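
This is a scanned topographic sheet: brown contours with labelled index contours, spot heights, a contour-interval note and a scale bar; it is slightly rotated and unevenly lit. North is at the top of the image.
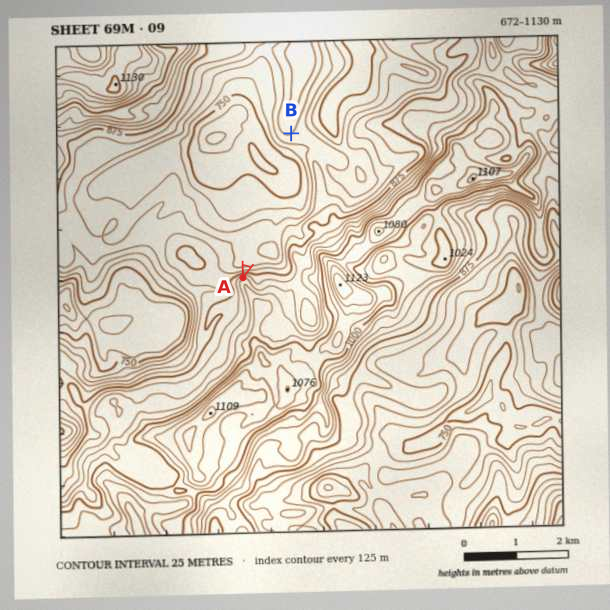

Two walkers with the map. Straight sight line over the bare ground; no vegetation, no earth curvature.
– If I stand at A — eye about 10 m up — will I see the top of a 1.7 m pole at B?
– Yes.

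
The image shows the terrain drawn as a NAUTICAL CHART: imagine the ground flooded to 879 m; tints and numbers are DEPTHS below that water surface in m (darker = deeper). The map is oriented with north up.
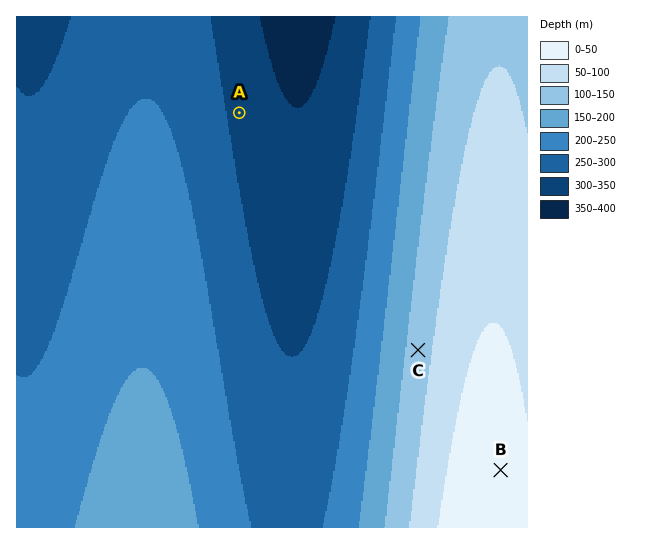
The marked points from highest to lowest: B C A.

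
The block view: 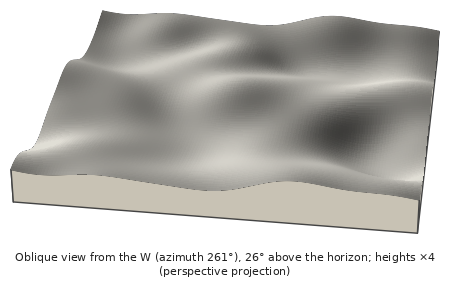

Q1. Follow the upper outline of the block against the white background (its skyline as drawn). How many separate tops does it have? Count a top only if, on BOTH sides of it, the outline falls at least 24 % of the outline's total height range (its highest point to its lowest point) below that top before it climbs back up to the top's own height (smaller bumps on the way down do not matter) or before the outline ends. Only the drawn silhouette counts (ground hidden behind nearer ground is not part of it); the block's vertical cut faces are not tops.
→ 0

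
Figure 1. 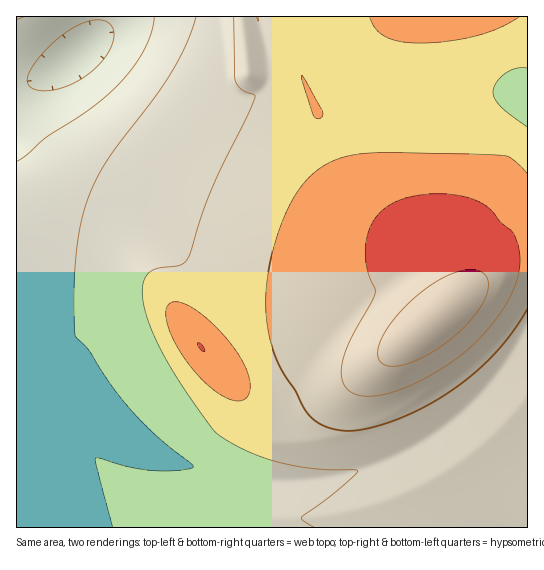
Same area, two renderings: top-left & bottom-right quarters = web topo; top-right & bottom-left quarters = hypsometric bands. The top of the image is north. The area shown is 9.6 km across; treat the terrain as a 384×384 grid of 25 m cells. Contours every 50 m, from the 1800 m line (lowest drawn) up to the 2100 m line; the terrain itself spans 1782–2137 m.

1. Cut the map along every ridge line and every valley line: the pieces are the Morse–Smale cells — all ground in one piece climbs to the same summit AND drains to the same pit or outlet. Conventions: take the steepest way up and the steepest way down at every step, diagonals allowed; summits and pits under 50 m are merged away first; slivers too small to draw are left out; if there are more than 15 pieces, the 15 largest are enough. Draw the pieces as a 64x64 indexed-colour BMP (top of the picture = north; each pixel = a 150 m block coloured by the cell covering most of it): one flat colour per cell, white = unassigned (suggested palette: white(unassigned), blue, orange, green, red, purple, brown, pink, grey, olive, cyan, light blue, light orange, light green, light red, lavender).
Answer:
<image width="64" height="64" href="data:image/bmp;base64,Qk12CAAAAAAAAHYAAAAoAAAAQAAAAEAAAAABAAQAAAAAAAAIAAATCwAAEwsAABAAAAAAAAAA////ALR3HwAOf/8ALKAsACgn1gC9Z5QAS1aMAMJ34wB/f38AIr28AM++FwDox64AeLv/AIrfmACWmP8A1bDFABEREREREREREREREREREREREREREREREREREREREREREREREREREREREREREREREREREREREREREREREREREREREREREREREREREREREREREREREREREREREREREREREREREREREREREREREREREREREREREREREREREREREREREREREREREREREREREREREREREREREREREREREREREREREREREREREREREREREREREREREREREREREREREREREREREREREREREREREREzMREREREREREREREREREREREREREREREREREREREzMzMzERERERERERERERERERERERERERERERERERERMzMzMzMRERERERERERERERERERERERERERERERERETMzMzMzMxEREREREREREREREREREREREREREREREREzMzMzMzMzMRERERERERERERERERERERERERERERERMzMzMzMzMzMxERERERERERERERERERERERERERERERMzMzMzMzMzMzMRERERERERERERERERERERERERERERMzMzMzMzMzMzMxERERERERERERERERERERERERERETMzMzMzMzMzMzMzERERERERERERERERERERERERERETMzMzMzMzMzMzMzMRERERERERERERERERERERERERETMzMzMzMzMzMzMzMxERERERERERERERERERERERERERMzMzMzMzMzMzMzMxERERERERERERERERERERERERERMzMzMzMzMzMzMzMzERERERERERERERERERERERERERMzMzMzMzMzMzMzMzMRERERERERERERERERERERERERMzMzMzMzMzMzMzMzMREREREREREREREREREREREREREzMzMzMzMzMzMzMzMxEREREREREREREREREREREREREzMzMzMzMzMzMzMzMxERERERERERERERERERERERERETMzMzMzMzMzMzMzMzERERERERERERERERERERERERETMzMzMzMzMzMzMzMzERERERERERERERERERERERERERMzMzMzMzMzMzMzMzMRERERERERERERERERERERERERMzMzMzMzMzMzMzMzMREREREREREREREREREREREREREzMzMzMzMzMzMzMzMREREREREREREREREREREREREREzMzMzMzMzMzMzMzMREREREREREREREREREREREREREzMzMzMzMzMzMzMzMxERERERERERERERERERESERERETMzMzMzMzMzMzMzMxERERERERERERERERERERIhERERMzMzMzMzMzMzMzMxEREREREREREREREREREREiIREREzMzMzMzMzMzMzMxEREREREREREREREREREREiIiIRETMzMzMzMzMzMzMxERERERERERERERERERERESIiIiERMzMzMzMzMzMzMxERERERERERERERERERERERIiIiIiIzMzMzMzMzMzMxERERERERERERERERERERERIiIiIiIjMzMzMzMzMzMREREREREREREREREREREREiIiIiIiIiMzMzMzMzMzMRERERERERERERERERERESIiIiIiIiIiIzMzMzMzMzERERERERERERERERERERESIiIiIiIiIiIjMzMzMzMREREREREREREREREREREREiIiIiIiIiIiIiMzMzMxEREREREREREREREREREREREiIiIiIiIiIiIiIzMzMREREREREREREREREREREREREiIiIiIiIiIiIiIjMzERERERERERERERERERERERERESIiIiIiIiIiIiIiMzERERERERERERERERERERERERESIiIiIiIiIiIiIiIzERERERERERERERERERERERERESIiIiIiIiIiIiIiIjMRERERERERERERERERERERERERIiIiIiIiIiIiIiIiMREREREREREREREREREREREREREiIiIiIiIiIiIiIiIREREREREREREREREREREREREREiIiIiIiIiIiIiIiIhERERERERERERERERERERERERESIiIiIiIiIiIiIiIiERERERERERERERERERERERERERIiIiIiIiIiIiIiIiIRERERERERERERERERERERERERIiIiIiIiIiIiIiIiIhEREREREREREREREREREREREREiIiIiIiIiIiIiIiIiEREREREREREREREREREREREREiIiIiIiIiIiIiIiIiIRERERERERERERERERERERERESIiIiIiIiIiIiIiIiIhERERERERERERERERERERERERIiIiIiIiIiIiIiIiIiERERERERERERERERERERERERIiIiIiIiIiIiIiIiIiIREREREREREREREREREREREREiIiIiIiIiIiIiIiIiIhEREREREREREREREREREREREiIiIiIiIiIiIiIiIiIiERERERERERERERERERERERESIiIiIiIiIiIiIiIiIiIRERERERERERERERERERERERIiIiIiIiIiIiIiIiIiIhERERERERERERERERERERERIiIiIiIiIiIiIiIiIiIiEREREREREREREREREREREREiIiIiIiIiIiIiIiIiIiIREREREREREREREREREREREiIiIiIiIiIiIiIiIiIiIhERERERERERERERERERERESIiIiIiIiIiIiIiIiIiIi"/>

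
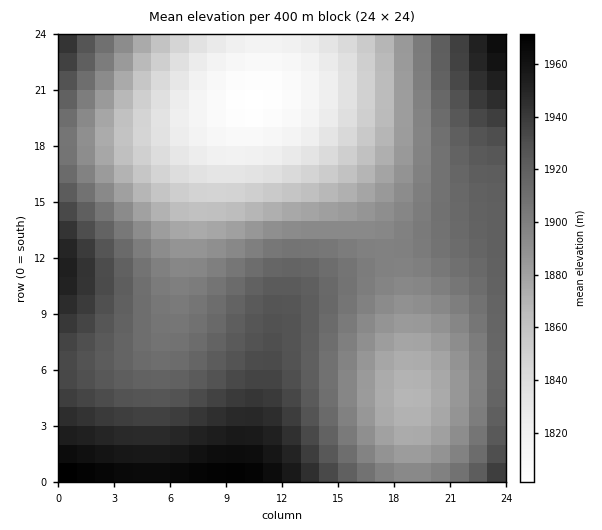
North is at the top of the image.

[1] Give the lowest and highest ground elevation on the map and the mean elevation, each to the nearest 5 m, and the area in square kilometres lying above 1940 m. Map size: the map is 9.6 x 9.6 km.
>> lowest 1800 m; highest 1975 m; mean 1895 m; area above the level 10.9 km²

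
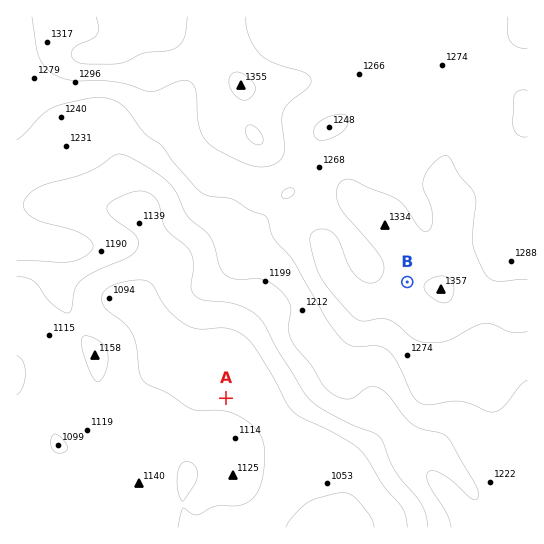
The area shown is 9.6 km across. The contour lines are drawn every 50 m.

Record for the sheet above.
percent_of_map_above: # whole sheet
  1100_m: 89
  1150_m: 69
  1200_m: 60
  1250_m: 46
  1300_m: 17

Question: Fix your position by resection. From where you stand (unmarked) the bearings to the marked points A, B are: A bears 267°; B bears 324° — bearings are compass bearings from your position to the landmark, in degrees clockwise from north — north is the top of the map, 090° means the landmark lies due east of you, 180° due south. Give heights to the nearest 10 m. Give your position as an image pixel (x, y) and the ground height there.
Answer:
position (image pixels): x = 482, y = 385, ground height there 1290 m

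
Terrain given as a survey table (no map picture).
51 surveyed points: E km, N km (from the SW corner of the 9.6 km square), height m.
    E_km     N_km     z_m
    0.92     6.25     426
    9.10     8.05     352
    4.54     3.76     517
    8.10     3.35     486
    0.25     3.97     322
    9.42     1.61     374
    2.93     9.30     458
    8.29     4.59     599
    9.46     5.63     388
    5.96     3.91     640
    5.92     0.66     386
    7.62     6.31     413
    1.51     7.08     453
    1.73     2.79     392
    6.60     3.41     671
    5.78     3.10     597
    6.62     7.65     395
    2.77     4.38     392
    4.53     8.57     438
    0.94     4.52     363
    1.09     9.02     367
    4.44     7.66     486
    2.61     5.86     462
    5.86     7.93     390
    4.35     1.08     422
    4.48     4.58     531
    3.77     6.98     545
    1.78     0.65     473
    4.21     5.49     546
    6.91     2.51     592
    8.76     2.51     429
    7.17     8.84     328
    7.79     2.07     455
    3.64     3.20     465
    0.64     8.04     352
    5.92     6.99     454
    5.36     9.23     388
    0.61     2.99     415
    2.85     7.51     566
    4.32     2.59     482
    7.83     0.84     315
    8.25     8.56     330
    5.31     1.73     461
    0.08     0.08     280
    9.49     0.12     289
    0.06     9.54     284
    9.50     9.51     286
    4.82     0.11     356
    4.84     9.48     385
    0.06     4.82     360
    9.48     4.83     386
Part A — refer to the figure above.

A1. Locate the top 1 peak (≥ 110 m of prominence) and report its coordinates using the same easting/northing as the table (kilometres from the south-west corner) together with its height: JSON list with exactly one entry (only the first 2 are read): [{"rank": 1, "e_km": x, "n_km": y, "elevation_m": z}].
[{"rank": 1, "e_km": 6.69, "n_km": 3.36, "elevation_m": 673}]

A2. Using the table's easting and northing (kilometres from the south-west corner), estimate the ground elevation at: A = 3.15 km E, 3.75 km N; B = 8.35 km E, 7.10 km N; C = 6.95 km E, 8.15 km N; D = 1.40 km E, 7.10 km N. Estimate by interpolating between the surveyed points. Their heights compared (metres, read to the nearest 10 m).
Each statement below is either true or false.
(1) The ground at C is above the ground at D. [false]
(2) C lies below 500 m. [true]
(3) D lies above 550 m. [false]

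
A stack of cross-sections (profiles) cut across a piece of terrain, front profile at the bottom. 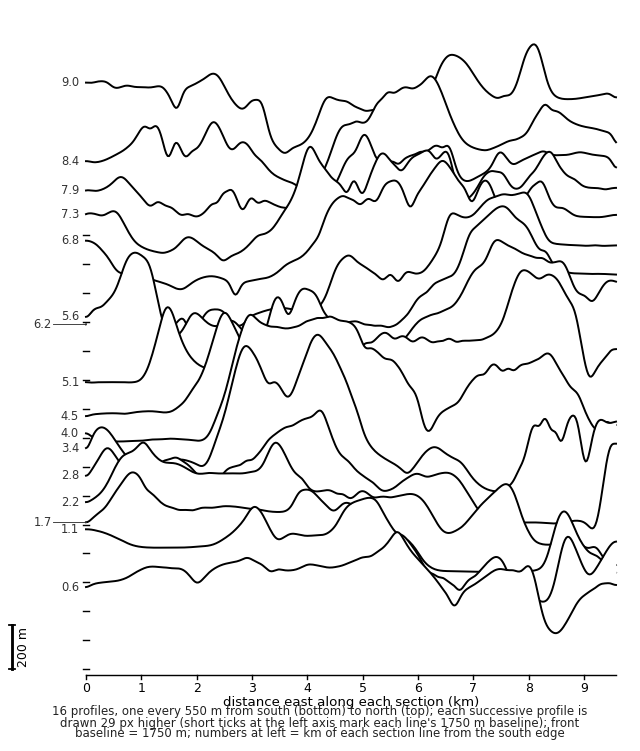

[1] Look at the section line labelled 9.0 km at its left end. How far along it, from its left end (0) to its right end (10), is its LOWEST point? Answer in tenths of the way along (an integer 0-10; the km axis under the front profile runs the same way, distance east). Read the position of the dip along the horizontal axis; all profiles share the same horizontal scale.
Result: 4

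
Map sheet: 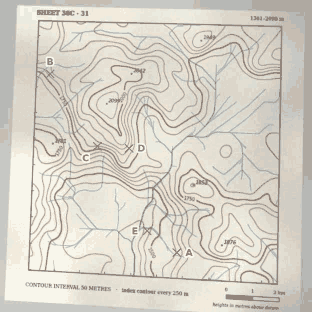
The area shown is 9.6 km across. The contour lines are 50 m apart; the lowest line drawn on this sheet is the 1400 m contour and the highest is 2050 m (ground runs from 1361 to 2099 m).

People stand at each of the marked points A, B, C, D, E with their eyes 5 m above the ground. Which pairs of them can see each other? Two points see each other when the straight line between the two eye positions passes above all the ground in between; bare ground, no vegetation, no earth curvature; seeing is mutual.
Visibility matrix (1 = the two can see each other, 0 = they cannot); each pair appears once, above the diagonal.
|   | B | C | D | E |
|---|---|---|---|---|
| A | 0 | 1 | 1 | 0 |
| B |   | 0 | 0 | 0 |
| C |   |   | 0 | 1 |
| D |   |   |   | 1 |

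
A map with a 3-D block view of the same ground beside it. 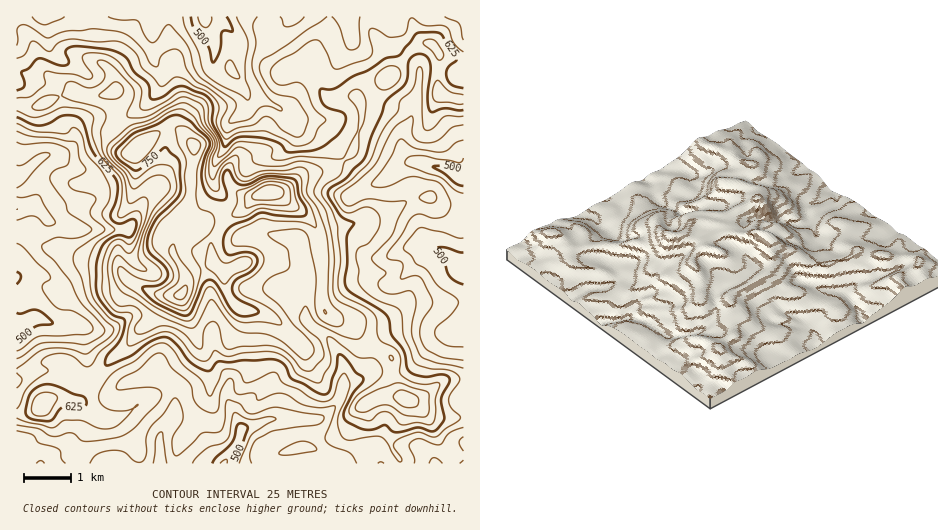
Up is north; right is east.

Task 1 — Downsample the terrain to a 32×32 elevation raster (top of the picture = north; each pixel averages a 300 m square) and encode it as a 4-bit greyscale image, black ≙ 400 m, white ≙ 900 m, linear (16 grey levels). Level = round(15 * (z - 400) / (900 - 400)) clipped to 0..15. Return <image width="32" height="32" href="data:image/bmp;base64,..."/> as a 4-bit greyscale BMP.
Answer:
<image width="32" height="32" href="data:image/bmp;base64,Qk12AgAAAAAAAHYAAAAoAAAAIAAAACAAAAABAAQAAAAAAAACAAATCwAAEwsAABAAAAAAAAAAAAAAABEREQAiIiIAMzMzAERERABVVVUAZmZmAHd3dwCIiIgAmZmZAKqqqgC7u7sAzMzMAN3d3QDu7u4A////AERFVURUREQzRVVVVVVmVVVEVVVVVEVUQ0VVVVZmZlVVVWZmZlVEVVM0RVVWd3d3ZWd2ZmZlRFVURERFV4h4iHZoh3ZmZlVWVVVVVmaJmZh2Z3dmZVVVVmVmZmd2eImIdlZmZmZVVWdmZmeIdneHdmZWZmZ3ZVZ4d3d4mXd4h2VURFVVZ3ZniIiIiZl4iIdURDMzRFaIiJiJmZmYiYh2VEQzM0RniZqpmqqpiZmIdlREM0RGeJq8uZuqmYmYd2ZVRDREVomrvMqqmZmZl2ZVVEMzRFaKqazLu6mZmZdmVUQzNEVWiZq8u7u6mZmXZVRDM0RVVniLzLu6qZmZl2ZUMzNEREVneszLupmZmodmZURERERVZ3m8y7u6qqmHdmVERDREVWiIq7u7zMy5dWZVVVRERVVnmZq6q83cqHVVVVVURFVWaKmauqqaupiHZUREM0REVoq6qsqJiIiIh3ZUQzRERFeby7vLiIh3Z3d2VEVUVmZnibu7ynZmZVZ3d1VWVXd2eIiZq6hlVVVWZ3dlVmaIiIiZh4mYZURVVneHdmd3eIiZmYd3dlREVWd3h3Znh3eIiJl2ZmRERWZnZ3eHZ3Z3d3iIZVZTNEVmdmZnd2d3Zmd3d2VVQzNFVmZlVmd3dmZWZmZUVUMzRVVWZVZmd3ZVVVVVVEQyM0VUVVVWZmZl"/>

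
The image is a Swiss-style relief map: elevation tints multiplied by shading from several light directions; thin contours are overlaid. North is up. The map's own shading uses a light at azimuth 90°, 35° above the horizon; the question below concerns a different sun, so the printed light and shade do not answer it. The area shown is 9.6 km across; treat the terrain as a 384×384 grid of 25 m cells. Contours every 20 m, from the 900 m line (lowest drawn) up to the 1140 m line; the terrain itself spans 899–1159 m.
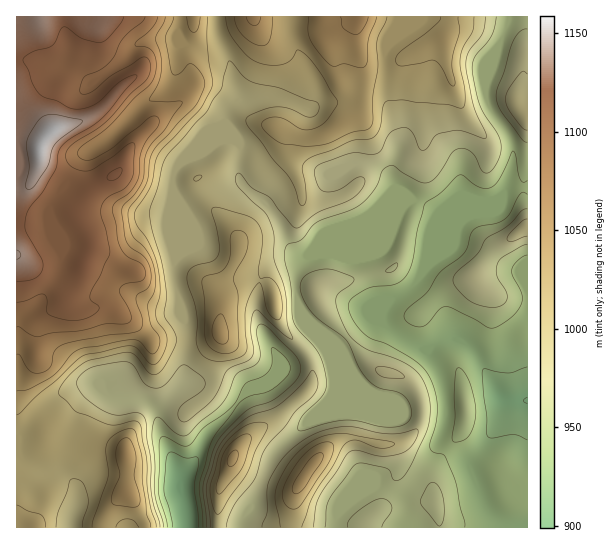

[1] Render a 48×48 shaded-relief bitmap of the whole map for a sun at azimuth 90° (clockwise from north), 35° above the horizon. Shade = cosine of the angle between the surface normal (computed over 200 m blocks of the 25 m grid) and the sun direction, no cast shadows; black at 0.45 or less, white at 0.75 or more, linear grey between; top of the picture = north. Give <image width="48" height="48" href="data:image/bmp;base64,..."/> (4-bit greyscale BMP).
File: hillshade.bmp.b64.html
<image width="48" height="48" href="data:image/bmp;base64,Qk32BAAAAAAAAHYAAAAoAAAAMAAAADAAAAABAAQAAAAAAIAEAAATCwAAEwsAABAAAAAAAAAAAAAAABEREQAiIiIAMzMzAERERABVVVUAZmZmAHd3dwCIiIgAmZmZAKqqqgC7u7sAzMzMAN3d3QDu7u4A////AFaJhSRnZr/YIBiGREWKl2Vnd2ZWiId2Znd5hjNWaN63IBiXUzWKqGZWd2ZXiIdmZnd4hkI1a/6mEAioUhSLuGZmZ2ZniYZVZmZndlMkfP6WAAepYxJ7uXZmZmZniXZWZmZndlQzfP2WEAWahBFZy5dmZmZniHVWZmZmZmUzfP2WMAKLpjEmrKhmZnd3iGVWd2ZmZmUzfP2GUAB7uEITi7hlZ4iHh2ZWd1ZnZmUzjet1dABJuXQiWadVZ5qXZ3dmd1VndmZUjNlWhyAWmpdDNXd3dnq4Voh2ZmZndmdlardGmWIDaJmGRVd3ZlepVYl2Zndnd3h2aJZFiZYyRXmXZmZmZlWaZImHZoh3eIh2Z2VVZ5l0REaJdmZmZlWaZIqXZ4iYiIdmZmZmVoqXZTNYl2ZmZVapVYqHZ2eaqYdmZVd2ZXmoZlMmmGZlVWioVYl2ZlWKuodmU0iHZWiYd2QliGZEZ4qXVohmZkV5qpd2UkmXVWeJmHQ1h2VGeJmGV4dmZkV4iId3UlqnVEaLuWNHhmVneIdmZ3ZmZlV3d3d3ZWqoQjesyDR4dmeId3ZnZmVmZlZmZnd2eJqnQTi8tTeXZniHZmZ3dlVnZlVVZnd3iruWMTerg2qGVpl2ZVZ3dlVnd2ZVZ3d4mruWMkeqY5uFWJl2ZVZnZVVniHdlZ3d4mauWM1eZZJt0aZh2ZlVmVFVomXd2ZoiIiLyVNFeIdqpkaIiHZ3ZVRFZ4mHeHZniHaN2UNWZ4eKllZ3d2aIdURFeJh3iIZXiHed2FRVV4ial2Z3ZlV5hlQ0aJh4iHZWiJmsuGZUNYmal2ZmZmVYh2VDVoiIiHZWeaqrp2ZkNYmpiHZmZmZXh2ZURWeIh2ZWiruql2ZUNXmpeJdmZmZWh2ZUREVnh2VnibyphmZUVnmXV5h2ZmZmh2ZmVTIoh2VniryphmVVZ3iGRoiIh2ZmeHZmZlMniGZniau6h2VWd3dlRnd3iYdmZ3ZmZmRGiYZWeJvMl1Vnd3ZVVohmeZhmVod2ZmVVeZdlVordt1V3h2VlV5hmZ5hlVoh1V3ZUWKh2RXreuFVnh1VlWJhmZ4dlZ4h1V4ZTSLqWQ1nduXZmd2VVZ4h3ZndlZ4h1V5dTR7uoZDa8uodmZmVEZneIdnh1V4h1V5dURpqpl0R6u6hmZlRFZmZ4d4l2VndlaJY1RGiZqnVHq7qGZUNGd2VXd5l2ZmZmiXMlVWd3m6hViaqXZURWd2RFZ5l2ZmZoqEI2Znd1WLp2Z4q5dmVWZmRFZ5h2ZmZ6piNXd3d2RYqodmi6h2ZmZmVFZ5hmZmaLpSRnd3d3VFirl2eal1ZmZmRGZ4dmZlaslTRXd3d3ZkWLyGeahlVmZmRGZ4dmZme8lURXd3Zmd3VqyWeZhUVmdlRWZ5dmZmi7hkNHd3dmZ4dpuXeIdEVndkRmaJdmZmi7l0NGZ3dmaJmJqGeIU0V4dTRmaadmVWiqqGRGZ4dVZ5mKqWaYQkaJdDVmaahmZVeaqnVFZ4dmZ4iJumaoMkeZdDRmaKl2ZlaJqoZQ=="/>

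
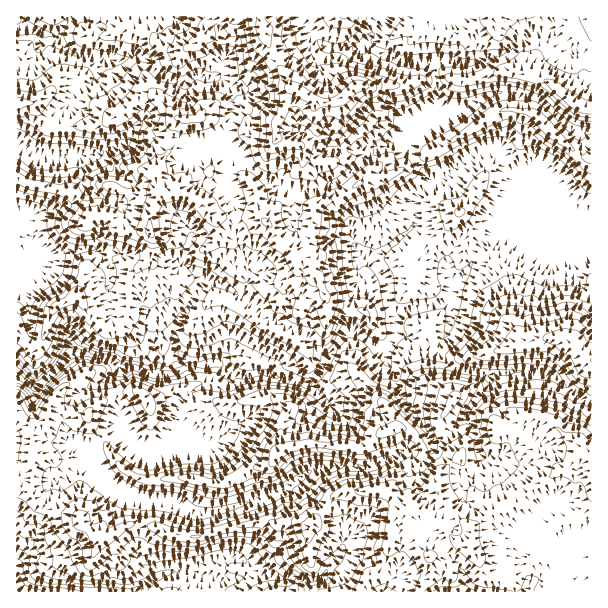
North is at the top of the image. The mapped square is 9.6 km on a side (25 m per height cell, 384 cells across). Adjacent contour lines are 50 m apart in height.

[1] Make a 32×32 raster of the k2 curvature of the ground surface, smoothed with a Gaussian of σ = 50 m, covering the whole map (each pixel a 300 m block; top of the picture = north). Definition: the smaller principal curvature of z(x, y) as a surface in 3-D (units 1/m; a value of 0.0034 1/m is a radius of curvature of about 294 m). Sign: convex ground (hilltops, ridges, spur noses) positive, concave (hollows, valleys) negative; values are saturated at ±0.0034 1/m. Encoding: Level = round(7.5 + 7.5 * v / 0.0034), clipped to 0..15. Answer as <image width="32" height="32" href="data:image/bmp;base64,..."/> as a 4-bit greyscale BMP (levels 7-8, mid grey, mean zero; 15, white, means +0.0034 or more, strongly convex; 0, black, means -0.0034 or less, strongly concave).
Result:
<image width="32" height="32" href="data:image/bmp;base64,Qk12AgAAAAAAAHYAAAAoAAAAIAAAACAAAAABAAQAAAAAAAACAAATCwAAEwsAABAAAAAAAAAAAAAAABEREQAiIiIAMzMzAERERABVVVUAZmZmAHd3dwCIiIgAmZmZAKqqqgC7u7sAzMzMAN3d3QDu7u4A////ACMiIjNndlUxFGdXdTZ4Z4dId4ZmRFdlVpJlVndXZ3d3VmZ2V2ZTRVd2VoZ2eGd3d2V4dmd2Z3V3lWV3d3d3d3dnaWVURDElZnVmWHZmh3d3dmdWVDRmQhRYh3ZYZ3d3dmZmdGVoZnZyIjJmWGZ3d3d3d2ZFQ0RmlUNFJFSEV3dnZmZWZnd2VnZ2ZoU0Y4d2d2ZndlhHd1VkZDdnCDOXeHVEZXVoVnd2aTNWgWeAaHZiAHUzlVZkRjAIdVOHlSZ2FkYIUAAgElNGU4ZGVAEyI2lYMCWFZnVmZ1B1R2RoiHZ2RiaIdkeGZ2RWFFaGVmh3hUZVdnZzhnVYRzlVVleIdoVkaGZndWdXdWhGSHZnZnZkdkV1d3dEdmd3R1eHZ3d3dndWVWVEdnZnd0ZodnZ3d3Z2VCVYZGdmdmVHZndmd3d3dXlnWFRnaHV2R3dndnd3h1Q1Y2ZVhmZ1hlZnZ4Znd3ZndFhGZ2ZnRUNodUZoZ3dlZFRTeFZ2Y1Z4Nmg0V3Z2R1VUQkZ3d2aGU0RFaERmVGZXdncWZVZ0dFVnZmV2VUhCdmZ4Y3eVZXSFdWNnRYZzF3dmd2d0dlRndnZHU1IREnZmd1Z2I0VUaFV4V5OXZndmdnREQodlZmdWVUIiIkd2d4U3d2d3hUhmVENnd3d0Z2cURmdmVWVYZWeFR3d2h2V3"/>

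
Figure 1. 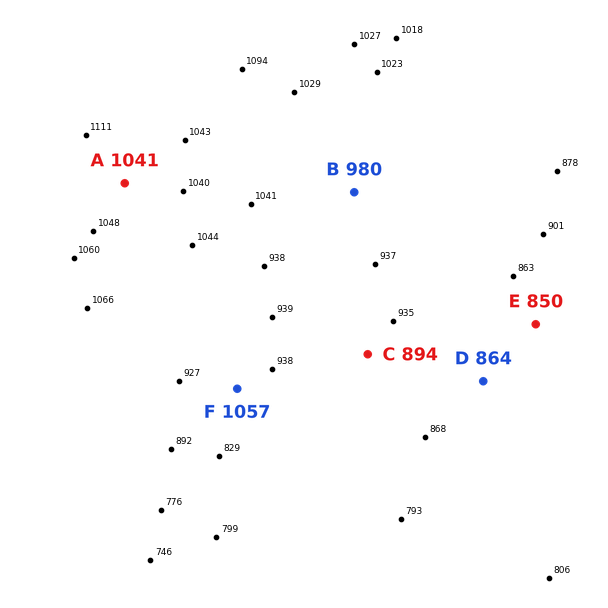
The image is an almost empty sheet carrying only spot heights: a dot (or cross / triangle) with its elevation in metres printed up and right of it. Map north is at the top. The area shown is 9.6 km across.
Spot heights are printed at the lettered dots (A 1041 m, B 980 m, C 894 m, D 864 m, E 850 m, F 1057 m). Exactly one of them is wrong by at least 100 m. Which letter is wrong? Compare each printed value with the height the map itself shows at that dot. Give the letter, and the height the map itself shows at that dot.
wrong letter F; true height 932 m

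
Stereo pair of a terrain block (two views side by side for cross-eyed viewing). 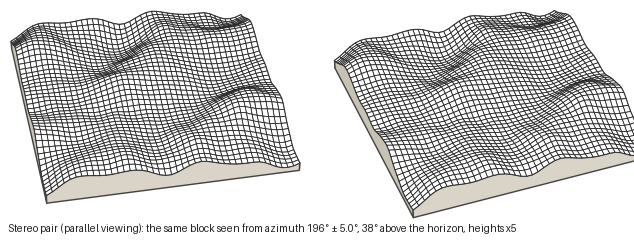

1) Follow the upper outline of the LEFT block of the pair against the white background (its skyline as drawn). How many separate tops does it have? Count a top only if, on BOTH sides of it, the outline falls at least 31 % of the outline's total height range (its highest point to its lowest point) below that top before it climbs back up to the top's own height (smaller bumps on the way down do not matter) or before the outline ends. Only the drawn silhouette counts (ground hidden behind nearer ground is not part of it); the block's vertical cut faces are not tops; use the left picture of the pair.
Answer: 0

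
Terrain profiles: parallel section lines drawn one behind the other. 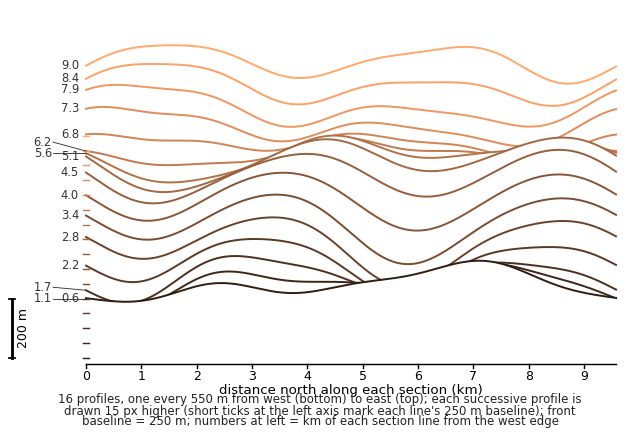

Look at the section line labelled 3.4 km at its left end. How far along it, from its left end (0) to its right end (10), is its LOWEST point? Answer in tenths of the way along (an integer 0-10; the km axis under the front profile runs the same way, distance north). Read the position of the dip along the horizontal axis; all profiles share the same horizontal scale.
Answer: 6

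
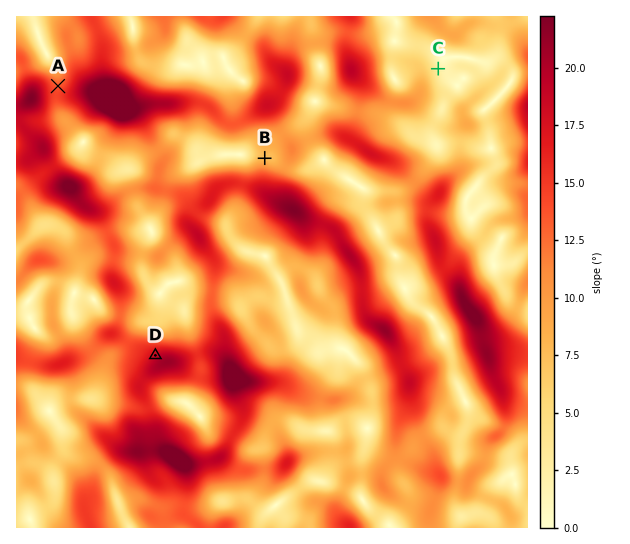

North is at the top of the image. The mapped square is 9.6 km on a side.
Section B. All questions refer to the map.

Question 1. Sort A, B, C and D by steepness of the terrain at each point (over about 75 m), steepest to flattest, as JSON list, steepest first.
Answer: ["D", "A", "B", "C"]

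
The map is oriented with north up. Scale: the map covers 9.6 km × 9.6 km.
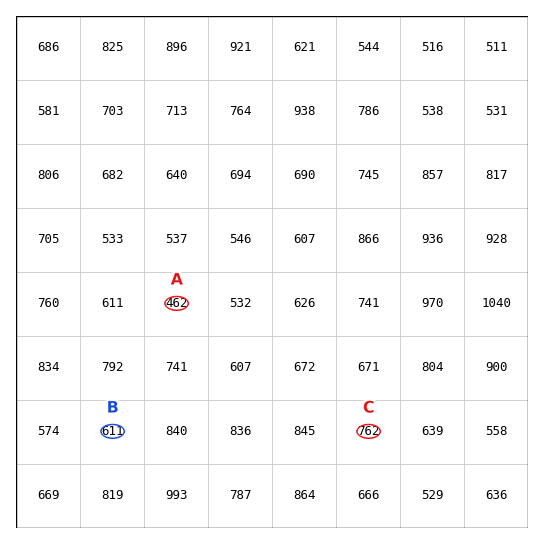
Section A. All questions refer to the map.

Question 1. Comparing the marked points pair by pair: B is lower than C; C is higher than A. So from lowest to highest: A B C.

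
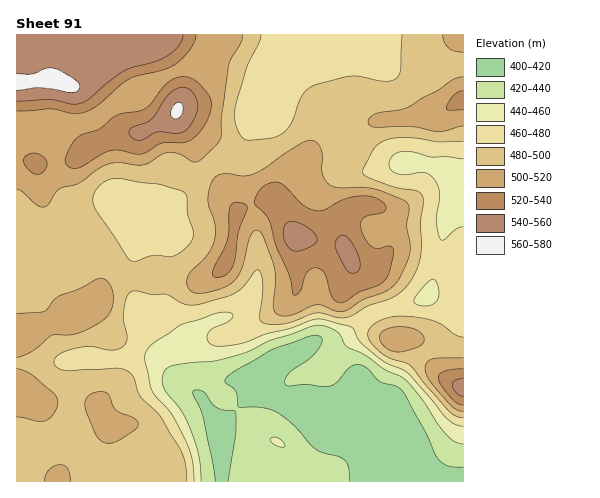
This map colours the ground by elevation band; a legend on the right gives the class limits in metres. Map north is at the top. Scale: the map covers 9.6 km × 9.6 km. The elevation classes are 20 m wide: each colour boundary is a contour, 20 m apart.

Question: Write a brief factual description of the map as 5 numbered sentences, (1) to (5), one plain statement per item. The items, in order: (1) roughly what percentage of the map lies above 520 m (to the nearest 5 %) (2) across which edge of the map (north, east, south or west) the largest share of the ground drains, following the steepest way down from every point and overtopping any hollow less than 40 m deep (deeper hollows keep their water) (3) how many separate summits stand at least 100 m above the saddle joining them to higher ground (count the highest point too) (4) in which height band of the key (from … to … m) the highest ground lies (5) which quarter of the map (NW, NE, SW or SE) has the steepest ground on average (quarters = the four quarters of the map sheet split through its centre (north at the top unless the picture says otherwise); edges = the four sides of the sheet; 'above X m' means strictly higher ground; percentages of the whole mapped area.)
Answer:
(1) About 15 % of the map lies above 520 m.
(2) Drainage is mainly to the south: more ground falls towards that edge than towards any other.
(3) Counting only tops that stand 100 m proud, the map has 1 summit.
(4) The highest point is somewhere between 560 and 580 m.
(5) The south-east quarter is the steepest part of the map.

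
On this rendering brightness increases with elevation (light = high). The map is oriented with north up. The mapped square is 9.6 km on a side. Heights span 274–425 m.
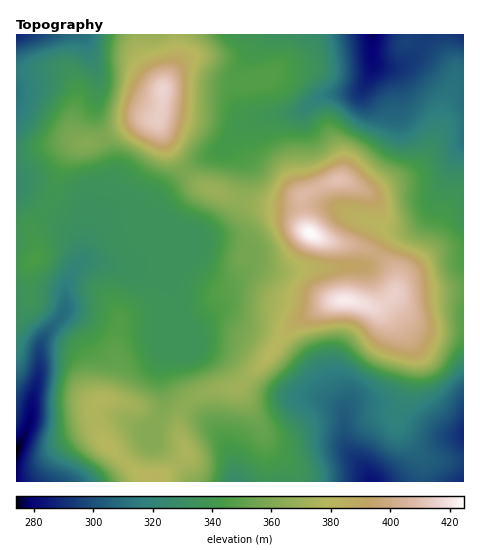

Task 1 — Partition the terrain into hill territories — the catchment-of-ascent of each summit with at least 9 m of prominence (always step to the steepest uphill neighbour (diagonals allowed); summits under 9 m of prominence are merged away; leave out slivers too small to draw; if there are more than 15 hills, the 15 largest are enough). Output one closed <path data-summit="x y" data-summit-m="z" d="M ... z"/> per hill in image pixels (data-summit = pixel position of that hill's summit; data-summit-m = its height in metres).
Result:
<path data-summit="311 233" data-summit-m="425" d="M463 34l-197 0-22 29-7 14 0 16 3 14 8 11 7 2-13 6-21 25-24 10-12 9-29 28-6 10 6 30-8 19 6 0 22-9 27 24 21 10 10-2 17-14 9 0 16 5 15 0 48-5 25 0 6-3 20-28 19-5 10-6 8-7 16-30 12-28 9-11z"/><path data-summit="346 301" data-summit-m="422" d="M463 148l-8 11-12 28-16 30-8 7-10 6-19 5-19 27-7 4-25 0-48 5-15 0-16-5-9 0-17 14-10 2-21-10-27-24-27 9 14 3 11 34 2 18 15 32 32 17 23 25 9 5 31 6 28 0 13 3 13 7 5 8 0 23 2 8 24 36 93-1z"/><path data-summit="162 91" data-summit-m="416" d="M265 34l-249 1 0 154 58 39 6 15 0 20 15-1 35 6 7-2 11-9 8-19-6-23 1-10 5-7 29-28 12-9 24-10 21-25 13-6-7-2-8-11-3-14 0-16 7-14z"/><path data-summit="155 477" data-summit-m="382" d="M161 258l-14 0-8 7-9 3-35-6-13 0-10 9-7 18 0 21-25 34-1 28-7 25-2 24-14 27 1 34 218-1-4-24-13-25-10-11-35-28-9-14 0-21 10-21 1-38z"/>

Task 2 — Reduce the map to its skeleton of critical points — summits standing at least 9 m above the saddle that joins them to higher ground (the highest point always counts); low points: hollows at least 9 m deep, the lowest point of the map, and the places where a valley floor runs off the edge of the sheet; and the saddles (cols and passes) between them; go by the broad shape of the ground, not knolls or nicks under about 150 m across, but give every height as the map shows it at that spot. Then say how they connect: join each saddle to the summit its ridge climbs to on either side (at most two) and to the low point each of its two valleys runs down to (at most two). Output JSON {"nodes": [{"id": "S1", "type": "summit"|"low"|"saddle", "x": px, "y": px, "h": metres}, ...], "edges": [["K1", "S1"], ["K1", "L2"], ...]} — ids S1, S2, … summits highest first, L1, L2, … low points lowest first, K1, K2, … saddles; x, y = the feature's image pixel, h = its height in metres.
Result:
{"nodes": [
{"id": "S1", "type": "summit", "x": 311, "y": 234, "h": 425},
{"id": "S2", "type": "summit", "x": 346, "y": 301, "h": 422},
{"id": "S3", "type": "summit", "x": 162, "y": 91, "h": 416},
{"id": "S4", "type": "summit", "x": 154, "y": 477, "h": 382},
{"id": "L1", "type": "low", "x": 17, "y": 450, "h": 274},
{"id": "L2", "type": "low", "x": 372, "y": 35, "h": 277},
{"id": "L3", "type": "low", "x": 372, "y": 481, "h": 283},
{"id": "L4", "type": "low", "x": 17, "y": 35, "h": 287},
{"id": "L5", "type": "low", "x": 463, "y": 435, "h": 288},
{"id": "K1", "type": "saddle", "x": 396, "y": 298, "h": 414},
{"id": "K2", "type": "saddle", "x": 376, "y": 254, "h": 399},
{"id": "K3", "type": "saddle", "x": 186, "y": 403, "h": 364},
{"id": "K4", "type": "saddle", "x": 186, "y": 171, "h": 358},
{"id": "K5", "type": "saddle", "x": 46, "y": 208, "h": 338},
{"id": "K6", "type": "saddle", "x": 421, "y": 481, "h": 300}],
"edges": [["K1", "S2"], ["K1", "L1"], ["K1", "L2"], ["K2", "S1"], ["K2", "S2"], ["K2", "L1"], ["K2", "L2"], ["K3", "S4"], ["K3", "L1"], ["K3", "L3"], ["K4", "S1"], ["K4", "S3"], ["K4", "L1"], ["K4", "L2"], ["K5", "S3"], ["K5", "L1"], ["K5", "L4"], ["K6", "S2"], ["K6", "L3"], ["K6", "L5"]]}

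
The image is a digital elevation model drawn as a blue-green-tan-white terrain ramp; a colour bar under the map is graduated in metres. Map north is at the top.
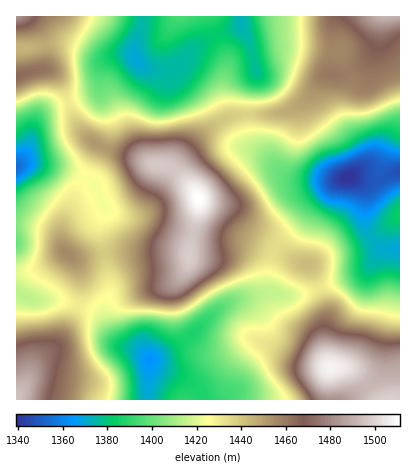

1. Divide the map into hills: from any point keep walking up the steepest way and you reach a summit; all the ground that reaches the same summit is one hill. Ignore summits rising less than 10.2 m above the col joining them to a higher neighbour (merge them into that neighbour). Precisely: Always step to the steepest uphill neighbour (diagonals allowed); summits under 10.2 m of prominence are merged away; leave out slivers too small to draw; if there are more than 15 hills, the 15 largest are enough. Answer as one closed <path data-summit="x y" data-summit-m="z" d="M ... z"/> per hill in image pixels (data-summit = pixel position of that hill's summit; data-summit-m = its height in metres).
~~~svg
<path data-summit="198 198" data-summit-m="1511" d="M242 25l-4 3-16 5-20 9-22 21-12 6-12 1-10-2-14-13-12 0-10 4-8 9-3 18-5 6-38 13-10 5-8 8-11 34-10 12 15-1 34 7 20 8 9 8 11 22-6 16 10 62-5 22 1 12 6 14 10 10 20 8 8 8 36-20 30-29 16-10 30-8 30 3 30-8 42-16 20-24-12-8-5-10-2-6 0-30-9-13-6-4-12 3-14 0-38-4-34-34-5-22 0-18 9-32-4-20z"/><path data-summit="330 368" data-summit-m="1508" d="M400 249l-16 0-20 23-56 21-16 3-30-3-30 8-16 10-30 29-36 22 8 6 24 9 10 6 10 17 198 0z"/><path data-summit="386 16" data-summit-m="1492" d="M400 16l-159 0 1 12 8 16 6 26-9 32 3 36 4 8 28 27 18 6 38 1 10-3 30 2 22-7z"/><path data-summit="66 254" data-summit-m="1456" d="M32 163l-8 0-8 3 0 126 18 8 24 0 30 9 12 9 10 16 10 9-8-9-7-18 5-30-10-62 6-16-11-22-9-8-20-8z"/><path data-summit="16 396" data-summit-m="1495" d="M16 293l0 107 131 0 2-42-9-7-22-8-8-9-16-22-30-11-30-1z"/><path data-summit="16 76" data-summit-m="1465" d="M64 43l-48 7 0 115 11-13 9-32 10-10 48-18 5-6 4-20 11-9 16-3-32 3-20-10z"/><path data-summit="16 16" data-summit-m="1484" d="M142 16l-126 0 0 32 48-5 14 4 20 10 22-3 14 2 8-30z"/><path data-summit="180 16" data-summit-m="1394" d="M240 16l-96 0-10 34 1 8 11 10 10 2 16-2 8-5 22-21 20-9 16-5 4-4z"/><path data-summit="400 214" data-summit-m="1383" d="M400 172l-22 7-28-1 13 10 2 6 0 30 2 6 5 10 12 9 16-1z"/>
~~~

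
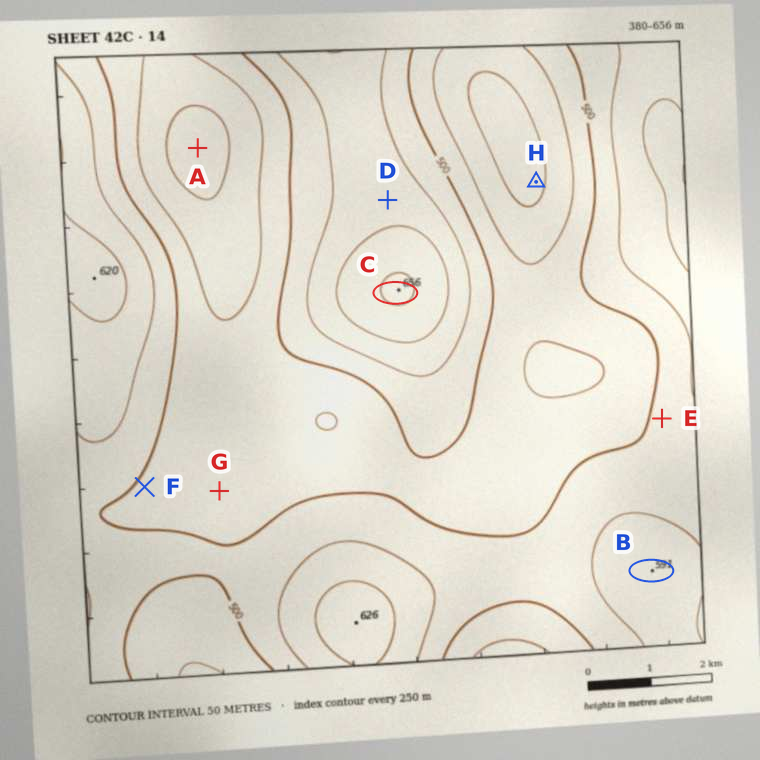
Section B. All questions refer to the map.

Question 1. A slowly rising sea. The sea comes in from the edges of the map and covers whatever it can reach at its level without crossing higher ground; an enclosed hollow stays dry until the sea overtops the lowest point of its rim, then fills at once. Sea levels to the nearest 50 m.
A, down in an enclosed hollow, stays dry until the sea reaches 450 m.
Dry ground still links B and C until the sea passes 500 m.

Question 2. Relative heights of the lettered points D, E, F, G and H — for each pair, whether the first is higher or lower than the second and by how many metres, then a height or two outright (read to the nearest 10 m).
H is lower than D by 190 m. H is lower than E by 120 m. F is higher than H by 100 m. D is higher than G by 100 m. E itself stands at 510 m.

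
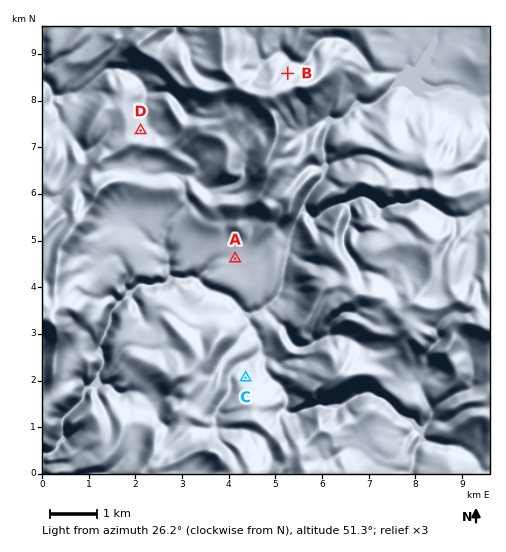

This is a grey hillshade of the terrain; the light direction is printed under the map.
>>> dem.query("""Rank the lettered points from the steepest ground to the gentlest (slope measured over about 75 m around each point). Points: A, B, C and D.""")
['B', 'C', 'D', 'A']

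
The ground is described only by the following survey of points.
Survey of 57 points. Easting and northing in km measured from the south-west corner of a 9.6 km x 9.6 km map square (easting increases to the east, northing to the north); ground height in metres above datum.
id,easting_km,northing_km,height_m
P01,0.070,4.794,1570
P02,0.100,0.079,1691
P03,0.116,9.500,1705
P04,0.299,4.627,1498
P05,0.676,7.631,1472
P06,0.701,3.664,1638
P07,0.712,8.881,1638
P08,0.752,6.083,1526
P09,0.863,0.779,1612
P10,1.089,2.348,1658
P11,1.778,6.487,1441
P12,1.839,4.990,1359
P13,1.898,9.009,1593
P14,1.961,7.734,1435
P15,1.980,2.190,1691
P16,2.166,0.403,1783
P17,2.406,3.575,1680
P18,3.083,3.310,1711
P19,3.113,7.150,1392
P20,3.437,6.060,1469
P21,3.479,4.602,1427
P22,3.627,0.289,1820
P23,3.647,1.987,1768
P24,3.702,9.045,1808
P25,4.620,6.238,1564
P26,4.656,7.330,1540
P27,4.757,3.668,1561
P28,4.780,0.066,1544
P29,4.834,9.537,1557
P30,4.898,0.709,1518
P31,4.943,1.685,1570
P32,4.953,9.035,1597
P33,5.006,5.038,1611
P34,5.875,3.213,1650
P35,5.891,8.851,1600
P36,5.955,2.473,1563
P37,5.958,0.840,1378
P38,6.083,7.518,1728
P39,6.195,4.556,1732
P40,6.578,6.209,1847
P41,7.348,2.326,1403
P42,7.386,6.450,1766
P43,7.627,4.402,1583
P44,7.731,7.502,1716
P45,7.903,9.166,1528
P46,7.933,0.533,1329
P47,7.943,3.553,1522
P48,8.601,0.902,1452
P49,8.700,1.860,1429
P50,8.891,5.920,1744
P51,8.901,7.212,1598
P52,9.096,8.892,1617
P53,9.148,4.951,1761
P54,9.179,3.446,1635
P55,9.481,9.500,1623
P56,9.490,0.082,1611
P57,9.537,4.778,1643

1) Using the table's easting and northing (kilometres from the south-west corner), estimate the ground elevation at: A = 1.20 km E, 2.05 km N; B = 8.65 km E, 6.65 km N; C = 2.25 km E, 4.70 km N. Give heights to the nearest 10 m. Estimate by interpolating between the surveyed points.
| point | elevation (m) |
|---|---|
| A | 1640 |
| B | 1680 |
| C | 1450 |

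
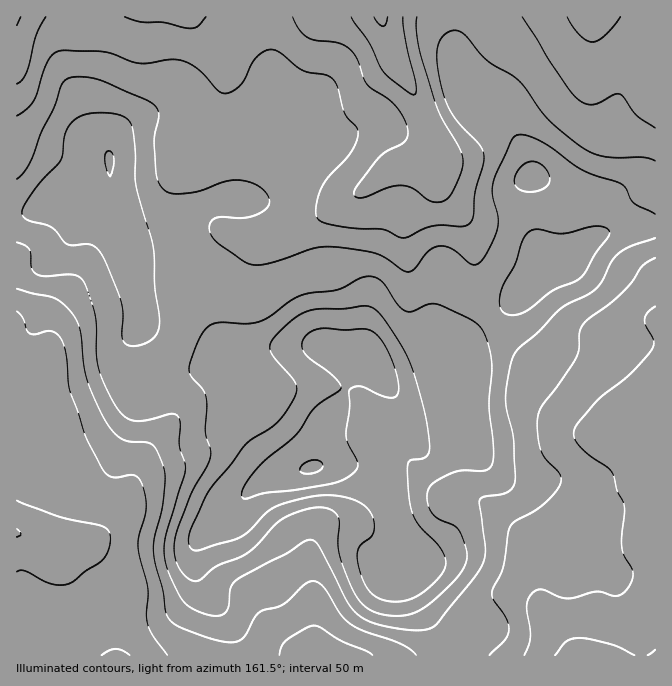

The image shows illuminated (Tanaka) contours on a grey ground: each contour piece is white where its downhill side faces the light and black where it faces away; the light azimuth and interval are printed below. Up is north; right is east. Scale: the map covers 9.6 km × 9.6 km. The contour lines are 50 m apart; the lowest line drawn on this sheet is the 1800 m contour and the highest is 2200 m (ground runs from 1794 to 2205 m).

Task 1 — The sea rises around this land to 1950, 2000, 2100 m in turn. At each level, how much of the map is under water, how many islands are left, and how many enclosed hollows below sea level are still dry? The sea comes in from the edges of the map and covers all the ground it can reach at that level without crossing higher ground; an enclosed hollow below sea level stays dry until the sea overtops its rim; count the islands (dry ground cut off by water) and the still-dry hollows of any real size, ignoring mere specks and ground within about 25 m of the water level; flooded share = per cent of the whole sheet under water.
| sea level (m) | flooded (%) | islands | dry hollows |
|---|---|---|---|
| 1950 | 38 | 0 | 0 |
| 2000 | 58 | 0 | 0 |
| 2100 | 91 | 1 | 0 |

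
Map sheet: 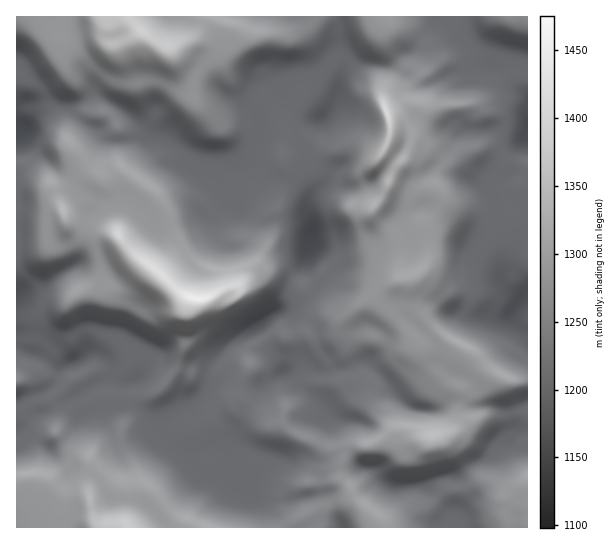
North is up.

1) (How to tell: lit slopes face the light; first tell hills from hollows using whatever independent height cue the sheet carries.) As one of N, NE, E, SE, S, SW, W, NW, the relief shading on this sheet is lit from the N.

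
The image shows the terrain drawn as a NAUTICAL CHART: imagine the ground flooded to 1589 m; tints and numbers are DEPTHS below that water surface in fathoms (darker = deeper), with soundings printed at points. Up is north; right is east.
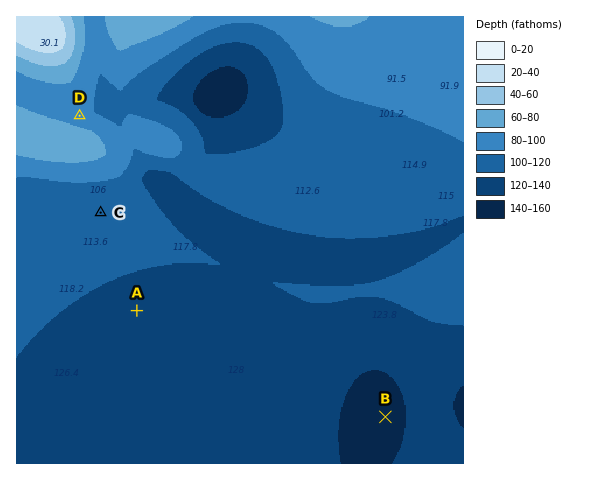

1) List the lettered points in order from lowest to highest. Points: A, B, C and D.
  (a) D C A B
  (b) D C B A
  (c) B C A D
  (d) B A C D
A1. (d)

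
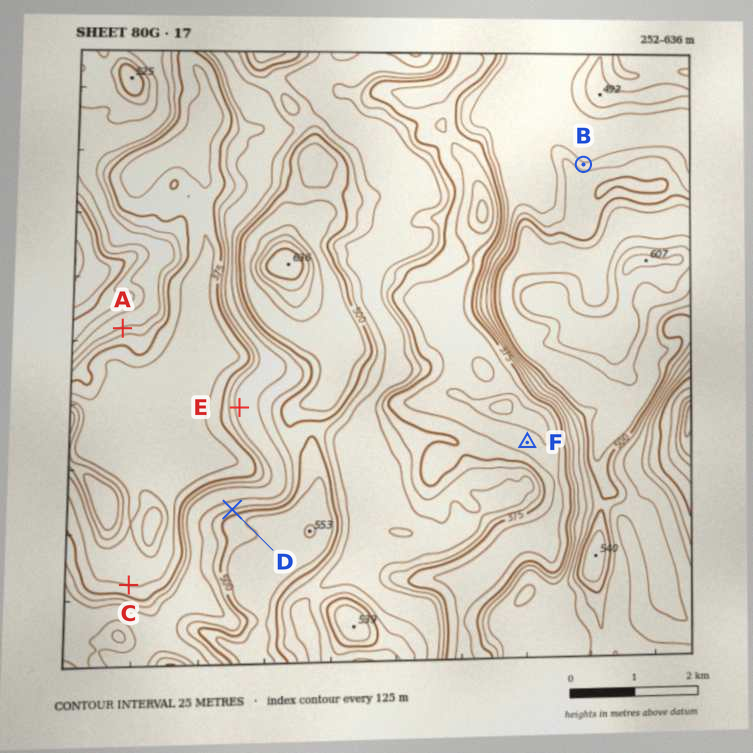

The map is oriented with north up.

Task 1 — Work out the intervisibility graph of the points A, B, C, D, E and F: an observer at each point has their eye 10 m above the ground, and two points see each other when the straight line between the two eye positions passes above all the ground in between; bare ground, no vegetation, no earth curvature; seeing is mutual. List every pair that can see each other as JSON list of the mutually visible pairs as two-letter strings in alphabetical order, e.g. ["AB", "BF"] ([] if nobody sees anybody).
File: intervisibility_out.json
["AC", "AD", "AE", "CE", "DE"]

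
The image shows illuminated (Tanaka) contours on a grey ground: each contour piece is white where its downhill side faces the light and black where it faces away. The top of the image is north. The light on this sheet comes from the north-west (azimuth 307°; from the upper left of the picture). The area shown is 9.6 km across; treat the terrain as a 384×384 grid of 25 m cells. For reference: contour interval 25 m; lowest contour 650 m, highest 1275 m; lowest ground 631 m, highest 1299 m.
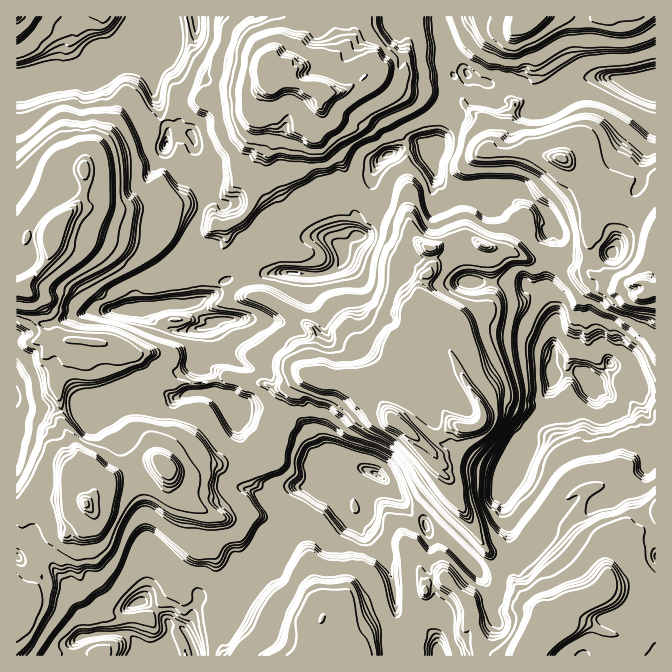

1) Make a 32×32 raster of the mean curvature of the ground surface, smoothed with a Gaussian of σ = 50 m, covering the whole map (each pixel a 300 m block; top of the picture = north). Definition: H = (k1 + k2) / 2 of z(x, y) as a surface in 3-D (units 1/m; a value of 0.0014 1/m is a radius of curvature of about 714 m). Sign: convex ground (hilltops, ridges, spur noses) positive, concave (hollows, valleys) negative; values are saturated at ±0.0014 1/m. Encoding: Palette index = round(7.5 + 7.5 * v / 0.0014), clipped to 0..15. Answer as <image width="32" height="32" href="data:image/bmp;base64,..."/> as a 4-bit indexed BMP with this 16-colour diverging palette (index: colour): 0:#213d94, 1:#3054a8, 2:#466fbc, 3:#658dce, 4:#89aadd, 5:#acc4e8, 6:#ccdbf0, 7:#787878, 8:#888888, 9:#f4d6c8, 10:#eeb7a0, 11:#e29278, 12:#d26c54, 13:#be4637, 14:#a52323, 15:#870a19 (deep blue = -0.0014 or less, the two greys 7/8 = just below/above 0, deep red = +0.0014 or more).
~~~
<image width="32" height="32" href="data:image/bmp;base64,Qk12AgAAAAAAAHYAAAAoAAAAIAAAACAAAAABAAQAAAAAAAACAAATCwAAEwsAABAAAAAAAAAAlD0hAKhUMAC8b0YAzo1lAN2qiQDoxKwA8NvMAHh4eACIiIgAyNb0AKC37gB4kuIAVGzSADdGvgAjI6UAGQqHALVH11Voaip4fDiDi3y1Rnq4ZlfjS1eXiXxYhdUai4d4i4VkSah0xMiXZ2L0mNmpV4wqmHmHd1ma5FiutWlHrIdoiZSHV2d0qJ0LbgRjqD1Ih2e0NMmXZaJ2T3MfiEmWd3W61VhYq1d8MKYE6wt1nJiUvrYru1xJxXW0PPMnx2J7w8bFa1o2JweKM63BRnuYdIfblY9rac03gQbbhCOnvPBLaodmiXmKUiRs5IkFimVVWdA8yXZiuzeb/0r/cGSFmlZ3dUWNIJVUipR2D7dpmFWKlkR5d417zbh3hrnIDROie5m7aEKFPNqJmHeJphdWdKqbvfqrirWVgsh4p4UpZCo2aLdKgCQIguhKiNaGKLVkrEIAAAbKzkyFfa2MqJVozPVGdb3IeJeHkqaiA3AXyf8sqKmDeHhyVRXlp5yMtcZHXYxcbERmiJZDqPl/14PSKovFezpb92eHZl851GsS2Yi0qcpY1BtVeJguE3I7Cah0O2iyfUWZqkR3T2dCIXuHh3xttVZ2ZlN3Zko2/Kq9aLiJrclDhJmou3MpAK/NmHpmGaeJWGR8uaqdVYlndX3qonjHlpdtTVQ8dKuFlnUyZodjMj5JWmn67ox8k3dFZ3YFVGd0c4ln/UV622Q3V5VGd3qEV4dleteZqHeRqchVhneUisR3c6iFRXkngoyumZzZ"/>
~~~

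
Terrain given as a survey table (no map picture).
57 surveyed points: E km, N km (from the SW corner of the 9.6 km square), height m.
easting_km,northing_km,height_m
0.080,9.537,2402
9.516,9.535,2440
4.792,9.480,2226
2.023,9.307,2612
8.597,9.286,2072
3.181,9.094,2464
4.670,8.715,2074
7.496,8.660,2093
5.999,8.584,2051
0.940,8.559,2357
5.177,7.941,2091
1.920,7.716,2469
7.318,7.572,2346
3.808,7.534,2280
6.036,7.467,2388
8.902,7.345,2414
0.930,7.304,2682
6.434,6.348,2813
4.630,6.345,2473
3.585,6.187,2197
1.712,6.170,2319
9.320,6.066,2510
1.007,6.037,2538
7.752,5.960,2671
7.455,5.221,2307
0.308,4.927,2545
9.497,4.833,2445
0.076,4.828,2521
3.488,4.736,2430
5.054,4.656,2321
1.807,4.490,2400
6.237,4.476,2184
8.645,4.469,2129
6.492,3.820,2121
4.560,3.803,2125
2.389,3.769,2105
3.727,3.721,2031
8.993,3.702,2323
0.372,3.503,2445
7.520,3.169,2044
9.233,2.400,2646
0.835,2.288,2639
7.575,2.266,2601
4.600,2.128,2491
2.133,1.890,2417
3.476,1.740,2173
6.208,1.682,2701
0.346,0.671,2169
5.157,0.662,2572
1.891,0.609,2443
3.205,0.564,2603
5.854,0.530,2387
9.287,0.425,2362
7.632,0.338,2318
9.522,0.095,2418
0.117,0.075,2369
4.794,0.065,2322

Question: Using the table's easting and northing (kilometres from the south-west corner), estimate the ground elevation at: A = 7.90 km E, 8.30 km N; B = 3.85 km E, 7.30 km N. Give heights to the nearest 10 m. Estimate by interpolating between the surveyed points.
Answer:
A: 2200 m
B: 2280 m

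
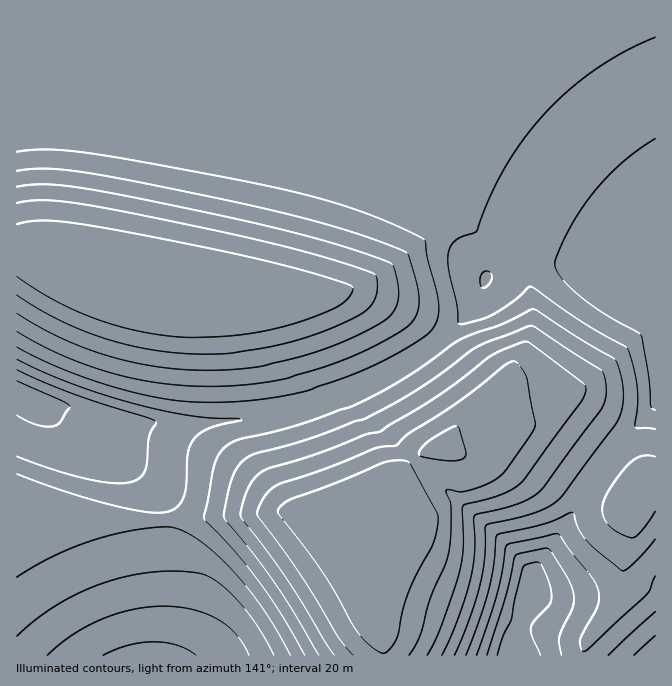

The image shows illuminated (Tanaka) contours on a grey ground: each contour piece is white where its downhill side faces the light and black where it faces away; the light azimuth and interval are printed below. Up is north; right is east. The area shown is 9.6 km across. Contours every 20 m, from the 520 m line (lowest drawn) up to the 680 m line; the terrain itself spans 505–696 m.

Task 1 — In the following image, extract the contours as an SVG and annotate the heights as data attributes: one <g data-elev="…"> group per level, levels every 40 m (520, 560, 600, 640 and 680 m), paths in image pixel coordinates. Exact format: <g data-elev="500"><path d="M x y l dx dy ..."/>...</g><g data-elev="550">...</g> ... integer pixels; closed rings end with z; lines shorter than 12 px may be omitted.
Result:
<g data-elev="520"><path d="M380 653l-12-9-11-13-32-56-46-60-1-5 6-6 8-5 45-16 47-20 10-3 10 0 6 4 27 48 1 5 0 7-5 21-17 30-9 22-10 41-10 14-3 1z"/><path d="M442 460l-20-3-3-2 0-3 5-7 6-5 19-12 8-2 2 2 6 20 0 9-7 3z"/><path d="M17 224l18-3 20 0 80 12 91 19 58 13 57 17 9 3 3 3-5 10-10 8-20 9-26 9-25 6-25 5-55 2-45-5-45-13-42-18-38-24"/></g><g data-elev="560"><path d="M334 655l-48-77-45-61 3-17 7-17 7-9 10-6 49-14 48-19 15-3 61-39 51-38 15-7 20-6 56 41 3 4-1 6-5 10-60 80-8 7-12 5-36 10-2 5 1 37-3 23-20 58-13 27"/><path d="M17 187l17-2 16-1 47 6 135 28 88 22 42 12 29 11 3 4 2 8 3 18-3 14-8 10-13 9-27 13-28 12-28 8-32 7-33 4-28 0-27-1-28-5-27-6-27-8-25-10-25-13-23-14"/></g><g data-elev="600"><path d="M305 655l-22-38-23-34-25-31-31-34 9-50 6-15 8-7 10-6 57-14 61-21 50-27 54-38 15-6 28-10 32-15 81 51 4 8 4 15 0 14-1 11-7 17-57 75-10 7-14 6-48 12-1 33-5 27-11 35-15 35"/><path d="M655 511l-13 20-5 5-5 2-12-4-10-7-6-9-2-8 1-8 5-10 21-28 6-5 7-3 13 1"/><path d="M17 152l20-2 23 0 68 9 156 30 44 12 37 12 35 14 25 13 2 18 10 36 2 14-3 14-8 11-21 15-29 15-28 12-42 15-30 7-29 4-30 1-29 0-23-3-27-5-32-9-34-12-32-13-25-13"/></g><g data-elev="640"><path d="M274 655l-20-35-25-29-12-10-10-5-22-4-21-1-24 3-23 5-22 7-21 10-20 11-20 14-17 15"/><path d="M655 576l-5 14-4 5-57 54-5 3-4-7 0-7 16-28 3-10-1-12-6-11-33-43-5 0-46 10-3 4-3 26-6 24-19 57"/><path d="M17 456l33 13 35 10 27 4 18-1 9-4 5-6 3-9 2-26 7-14 0-1-6-4-75-23-58-25"/><path d="M481 287l4 0 6-5 1-7-4-4-4 1-3 3-1 7z"/><path d="M655 139l-32 23-29 30-24 36-11 22-4 13 1 7 5 7 18 18 25 18 37 22 8 42 2 28 1 3 3 2"/></g><g data-elev="680"><path d="M196 655l-9-6-10-4-23-3-26 3-25 10"/><path d="M540 655l-8-20-1-8 4-7 15-16 2-9-2-10-5-13-5-8-3-2-12 3-2 3-12 52-7 15-7 20"/><path d="M655 636l-21 19"/></g>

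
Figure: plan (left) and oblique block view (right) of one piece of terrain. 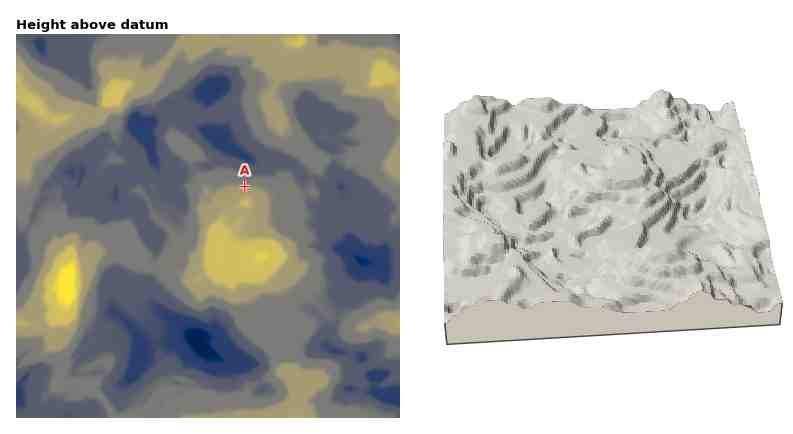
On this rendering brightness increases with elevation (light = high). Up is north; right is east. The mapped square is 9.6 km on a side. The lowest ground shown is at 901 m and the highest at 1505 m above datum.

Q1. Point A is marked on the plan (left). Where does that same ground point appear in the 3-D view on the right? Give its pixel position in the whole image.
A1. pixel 567 173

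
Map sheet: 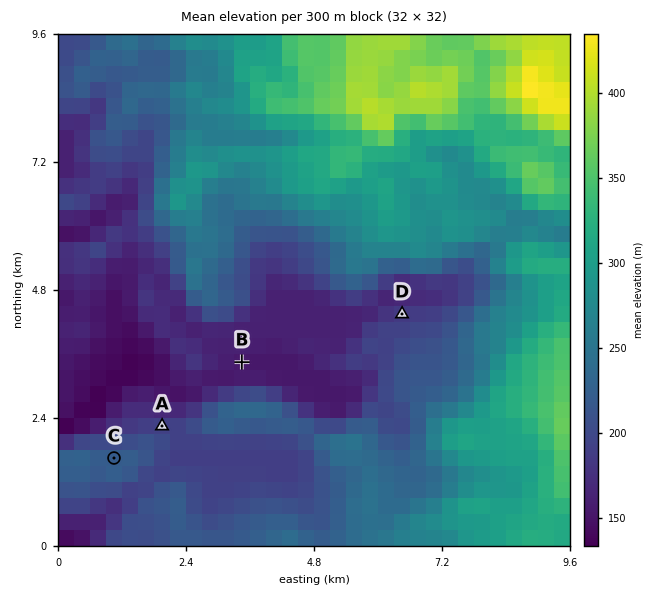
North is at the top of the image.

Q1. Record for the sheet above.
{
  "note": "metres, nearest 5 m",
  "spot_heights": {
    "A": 190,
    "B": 155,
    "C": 225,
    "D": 185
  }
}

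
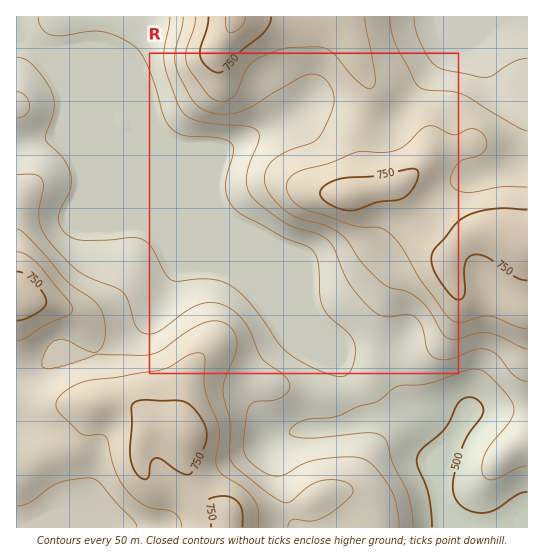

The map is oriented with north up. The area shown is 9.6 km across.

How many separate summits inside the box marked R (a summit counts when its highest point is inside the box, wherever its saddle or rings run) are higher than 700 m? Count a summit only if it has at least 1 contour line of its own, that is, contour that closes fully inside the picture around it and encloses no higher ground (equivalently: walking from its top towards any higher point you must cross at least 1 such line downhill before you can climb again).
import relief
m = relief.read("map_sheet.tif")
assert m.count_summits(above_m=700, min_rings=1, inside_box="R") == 1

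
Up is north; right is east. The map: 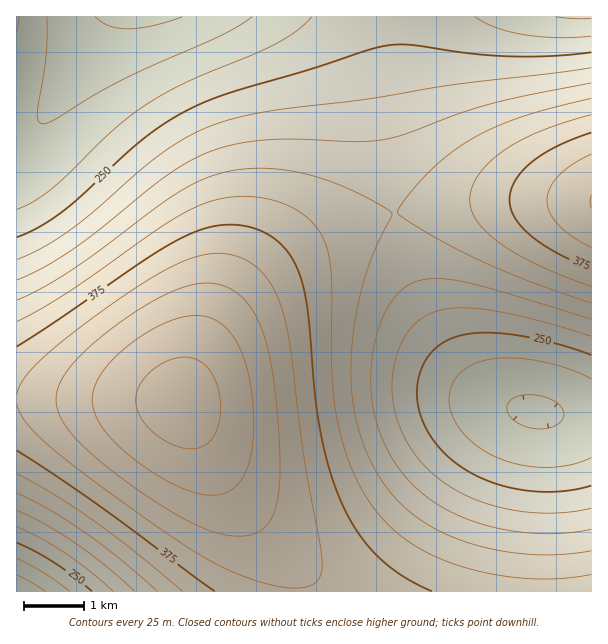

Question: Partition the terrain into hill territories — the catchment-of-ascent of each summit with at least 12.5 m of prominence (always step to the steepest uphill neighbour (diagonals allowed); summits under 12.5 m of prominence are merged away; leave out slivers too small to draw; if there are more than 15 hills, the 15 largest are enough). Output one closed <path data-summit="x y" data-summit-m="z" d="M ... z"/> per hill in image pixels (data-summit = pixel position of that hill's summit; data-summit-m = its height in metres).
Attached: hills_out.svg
<path data-summit="180 402" data-summit-m="486" d="M341 16l-233 0-40 65-31 47-8 10-13 3 1 451 575-1 0-174-58-5-28-8-21-12-23-23-17-24-23-43-22-65-9-39-18-118-7-32-10-18z"/><path data-summit="591 201" data-summit-m="426" d="M591 16l-249 1 14 13 10 18 7 32 18 118 9 39 22 65 18 36 22 31 23 23 9 6 12 6 21 6 46 6 19 0z"/><path data-summit="17 17" data-summit-m="228" d="M107 16l-91 1 1 123 12-2 8-10 49-75z"/>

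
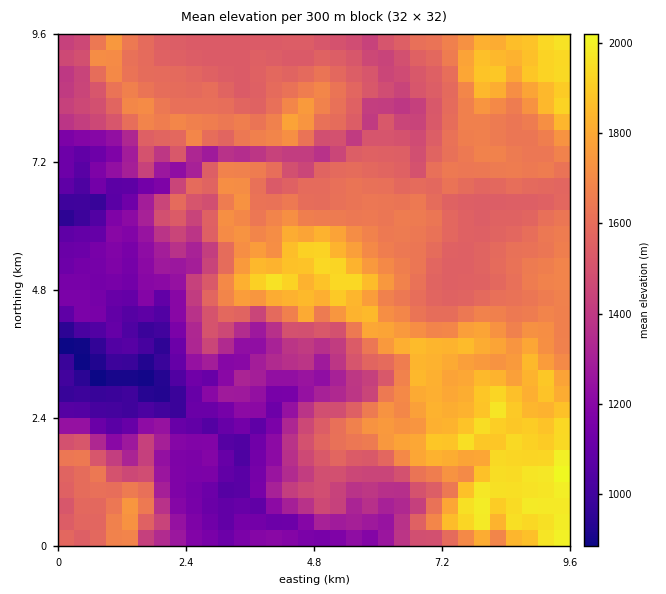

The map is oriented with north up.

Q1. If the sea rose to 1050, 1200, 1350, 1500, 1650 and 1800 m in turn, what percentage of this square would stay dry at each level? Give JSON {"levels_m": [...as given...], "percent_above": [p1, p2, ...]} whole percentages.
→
{"levels_m": [1050, 1200, 1350, 1500, 1650, 1800], "percent_above": [94, 82, 74, 62, 31, 15]}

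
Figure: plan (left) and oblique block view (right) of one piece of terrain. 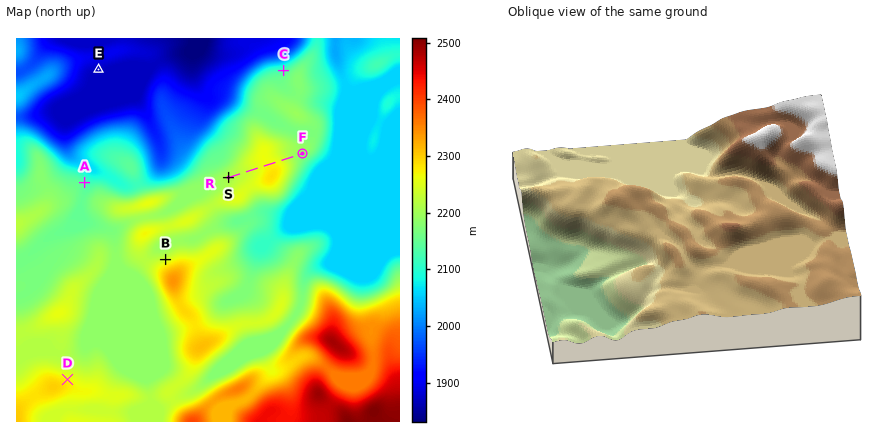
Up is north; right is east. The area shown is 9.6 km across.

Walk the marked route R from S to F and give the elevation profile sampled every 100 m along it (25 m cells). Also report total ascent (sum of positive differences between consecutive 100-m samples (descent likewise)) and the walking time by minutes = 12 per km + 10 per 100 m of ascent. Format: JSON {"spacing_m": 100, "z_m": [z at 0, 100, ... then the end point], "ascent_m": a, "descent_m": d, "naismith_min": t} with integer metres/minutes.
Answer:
{"spacing_m": 100, "z_m": [2208, 2213, 2217, 2221, 2226, 2231, 2237, 2245, 2253, 2261, 2267, 2269, 2266, 2258, 2245, 2228, 2212, 2198, 2190, 2185, 2184], "ascent_m": 60, "descent_m": 85, "naismith_min": 29}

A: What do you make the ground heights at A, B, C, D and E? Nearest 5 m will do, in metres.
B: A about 2135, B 2240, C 2130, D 2270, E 1870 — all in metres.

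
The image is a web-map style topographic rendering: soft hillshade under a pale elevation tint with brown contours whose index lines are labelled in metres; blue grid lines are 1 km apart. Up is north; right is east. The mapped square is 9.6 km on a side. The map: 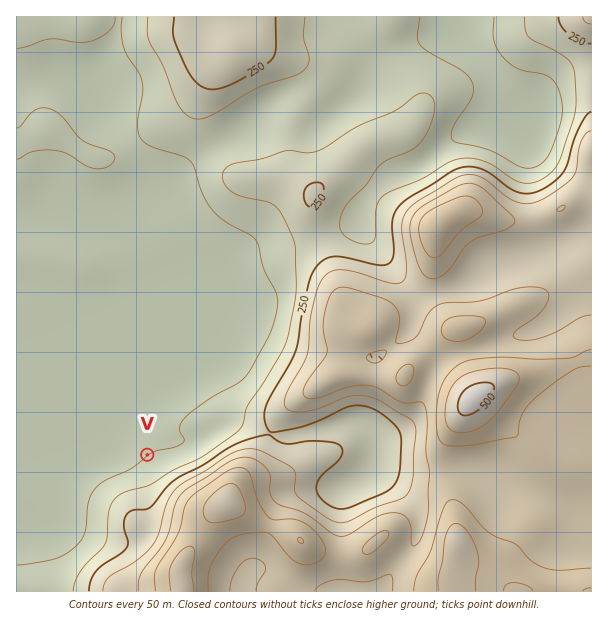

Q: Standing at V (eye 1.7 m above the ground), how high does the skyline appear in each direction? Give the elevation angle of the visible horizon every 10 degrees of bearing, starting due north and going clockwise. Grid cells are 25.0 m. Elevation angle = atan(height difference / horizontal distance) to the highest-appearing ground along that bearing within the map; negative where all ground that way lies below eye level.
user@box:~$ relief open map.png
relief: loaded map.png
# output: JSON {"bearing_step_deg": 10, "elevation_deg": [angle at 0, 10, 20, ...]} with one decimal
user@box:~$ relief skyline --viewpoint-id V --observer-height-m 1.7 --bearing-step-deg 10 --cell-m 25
{"bearing_step_deg": 10, "elevation_deg": [0.4, 1.1, 0.8, 1.1, 1.0, 2.9, 3.3, 4.1, 3.8, 6.7, 10.0, 12.0, 13.2, 13.8, 13.6, 12.1, 10.1, 8.7, 6.4, 6.1, 5.5, 4.2, 2.6, 1.0, -0.2, -0.5, -0.5, -0.6, -0.6, -0.6, -0.5, -0.5, -0.3, -0.2, 0.0, 0.1]}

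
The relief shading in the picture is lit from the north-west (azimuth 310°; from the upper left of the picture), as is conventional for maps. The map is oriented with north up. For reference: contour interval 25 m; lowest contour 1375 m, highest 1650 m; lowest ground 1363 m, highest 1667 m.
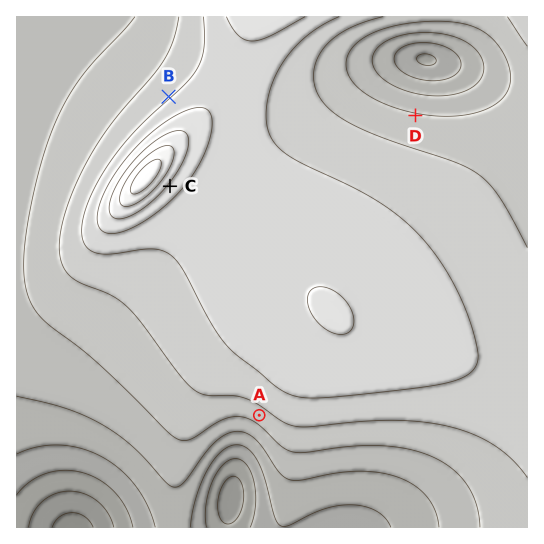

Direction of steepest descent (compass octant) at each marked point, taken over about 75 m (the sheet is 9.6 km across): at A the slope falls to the SW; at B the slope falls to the NW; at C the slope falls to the SE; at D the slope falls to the N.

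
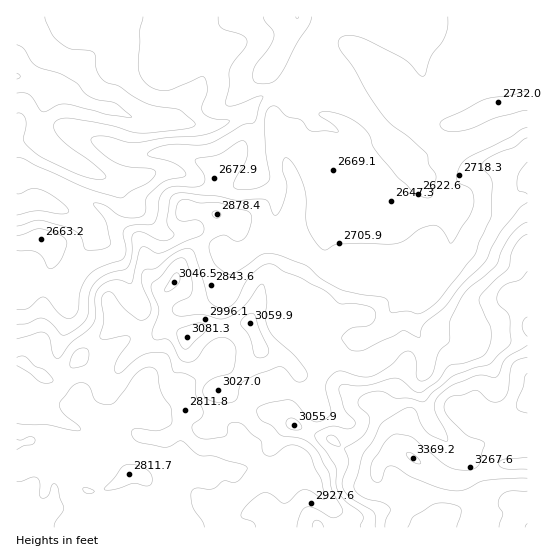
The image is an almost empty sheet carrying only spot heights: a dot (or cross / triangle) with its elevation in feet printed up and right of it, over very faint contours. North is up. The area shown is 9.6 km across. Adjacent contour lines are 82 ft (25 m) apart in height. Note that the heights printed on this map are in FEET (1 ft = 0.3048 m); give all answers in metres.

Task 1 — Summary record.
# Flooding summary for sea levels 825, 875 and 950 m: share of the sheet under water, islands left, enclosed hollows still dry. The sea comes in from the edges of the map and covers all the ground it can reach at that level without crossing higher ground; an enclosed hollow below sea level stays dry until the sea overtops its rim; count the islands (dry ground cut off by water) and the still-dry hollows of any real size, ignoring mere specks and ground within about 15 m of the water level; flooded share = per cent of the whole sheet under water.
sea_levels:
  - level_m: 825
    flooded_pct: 42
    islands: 0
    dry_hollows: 0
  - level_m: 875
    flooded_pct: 70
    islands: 0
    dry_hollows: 0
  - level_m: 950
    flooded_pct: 90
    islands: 0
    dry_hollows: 0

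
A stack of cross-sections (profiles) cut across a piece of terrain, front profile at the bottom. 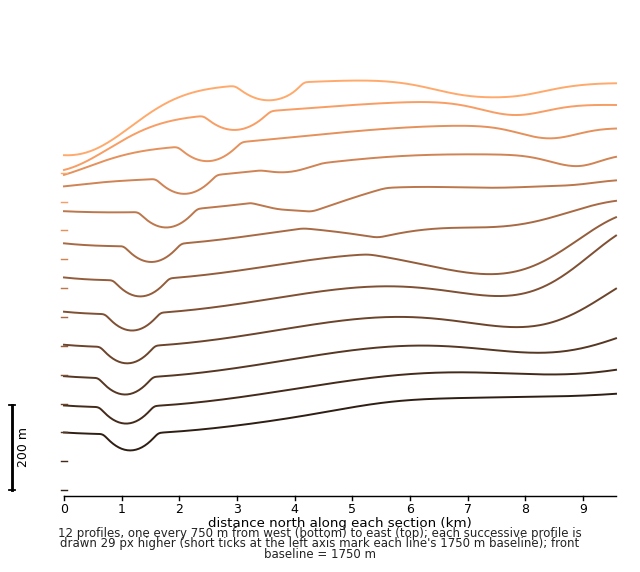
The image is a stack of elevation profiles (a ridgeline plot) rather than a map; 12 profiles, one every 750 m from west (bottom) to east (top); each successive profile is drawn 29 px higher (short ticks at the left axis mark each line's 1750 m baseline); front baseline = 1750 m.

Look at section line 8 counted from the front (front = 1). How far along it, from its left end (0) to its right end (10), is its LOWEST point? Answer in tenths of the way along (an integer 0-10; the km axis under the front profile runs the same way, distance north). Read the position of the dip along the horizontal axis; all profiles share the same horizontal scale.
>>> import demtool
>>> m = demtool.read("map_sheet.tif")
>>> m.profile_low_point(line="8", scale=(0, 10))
2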